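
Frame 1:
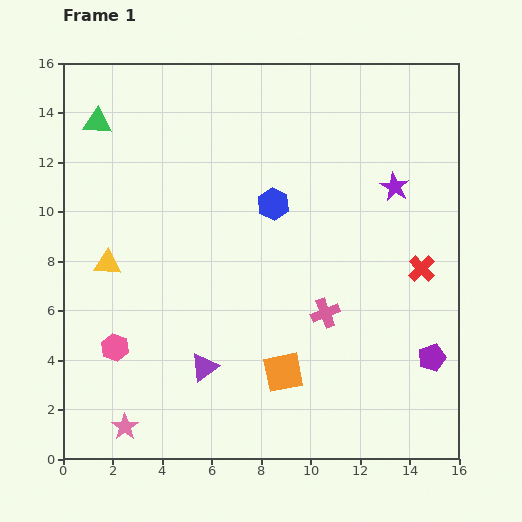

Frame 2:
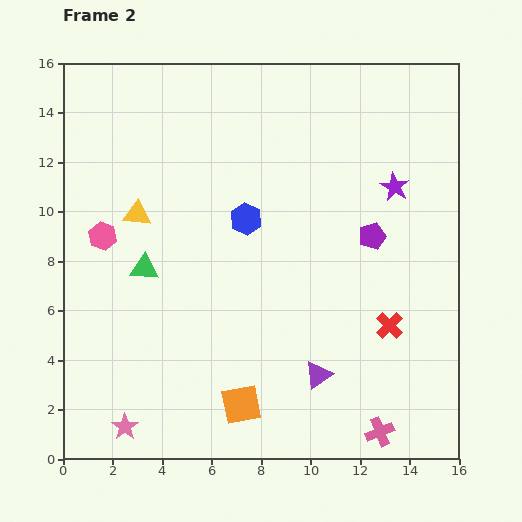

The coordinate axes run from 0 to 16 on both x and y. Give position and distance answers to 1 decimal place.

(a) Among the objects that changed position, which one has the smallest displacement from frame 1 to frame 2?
the blue hexagon

(moved 1.3)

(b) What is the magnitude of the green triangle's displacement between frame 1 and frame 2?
6.2

The green triangle moved from (1.4, 13.6) to (3.3, 7.7), a distance of √(1.9² + 5.9²) ≈ 6.2.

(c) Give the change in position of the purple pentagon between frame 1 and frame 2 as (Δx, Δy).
(-2.4, 4.9)

The purple pentagon was at (14.9, 4.1) in frame 1 and (12.5, 9.0) in frame 2.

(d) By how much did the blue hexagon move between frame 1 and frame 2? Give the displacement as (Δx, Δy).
(-1.1, -0.6)

The blue hexagon was at (8.5, 10.3) in frame 1 and (7.4, 9.7) in frame 2.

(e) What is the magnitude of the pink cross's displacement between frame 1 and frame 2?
5.3

The pink cross moved from (10.6, 5.9) to (12.8, 1.1), a distance of √(2.2² + 4.8²) ≈ 5.3.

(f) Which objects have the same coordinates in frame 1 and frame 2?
the pink star, the purple star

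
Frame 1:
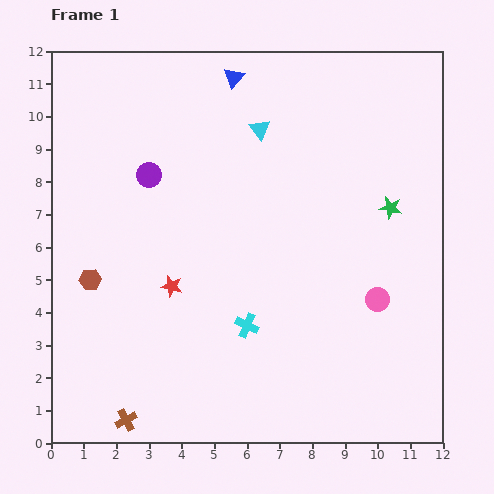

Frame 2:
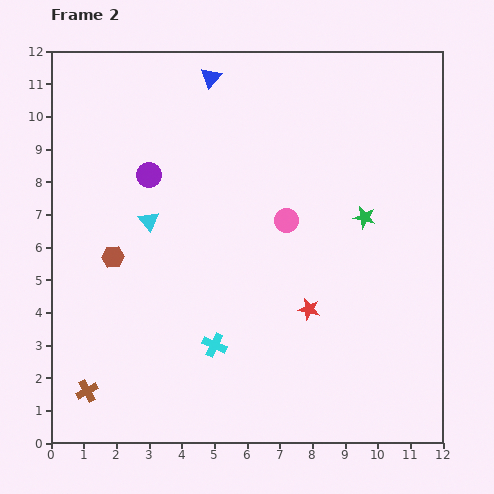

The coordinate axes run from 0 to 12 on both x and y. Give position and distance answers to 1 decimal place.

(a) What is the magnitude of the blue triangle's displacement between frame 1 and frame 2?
0.7

The blue triangle moved from (5.6, 11.2) to (4.9, 11.2), a distance of √(0.7² + 0.0²) ≈ 0.7.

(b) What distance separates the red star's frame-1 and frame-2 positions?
4.3

The red star moved from (3.7, 4.8) to (7.9, 4.1), a distance of √(4.2² + 0.7²) ≈ 4.3.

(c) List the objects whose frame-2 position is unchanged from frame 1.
the purple circle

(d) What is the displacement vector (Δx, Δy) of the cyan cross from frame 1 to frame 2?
(-1.0, -0.6)

The cyan cross was at (6.0, 3.6) in frame 1 and (5.0, 3.0) in frame 2.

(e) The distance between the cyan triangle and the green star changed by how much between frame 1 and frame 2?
+1.9

Distance in frame 1: 4.7. Distance in frame 2: 6.6.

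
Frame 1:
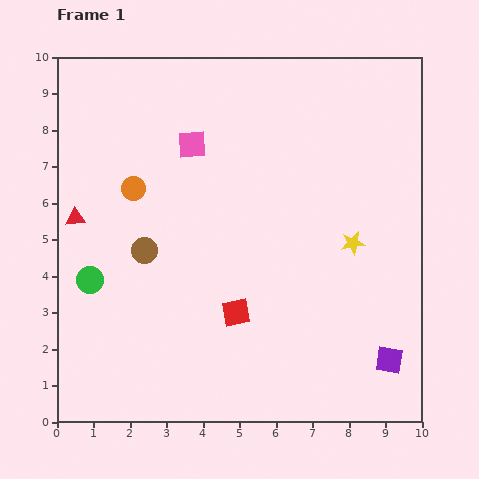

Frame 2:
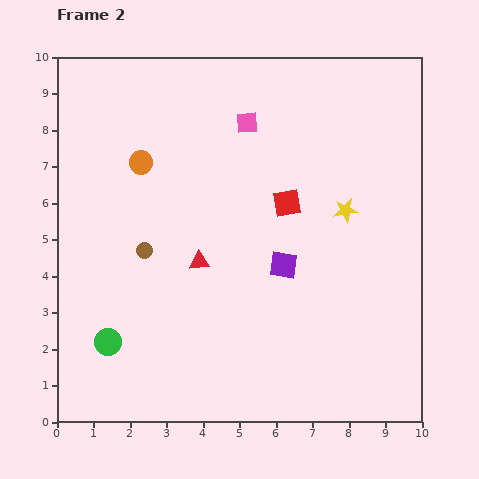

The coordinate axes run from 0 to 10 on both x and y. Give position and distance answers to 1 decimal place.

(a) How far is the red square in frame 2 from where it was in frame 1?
3.3

The red square moved from (4.9, 3.0) to (6.3, 6.0), a distance of √(1.4² + 3.0²) ≈ 3.3.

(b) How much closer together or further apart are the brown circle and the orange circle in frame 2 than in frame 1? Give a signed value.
+0.7

Distance in frame 1: 1.7. Distance in frame 2: 2.4.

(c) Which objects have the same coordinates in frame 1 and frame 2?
the brown circle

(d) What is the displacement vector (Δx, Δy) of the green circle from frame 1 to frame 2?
(0.5, -1.7)

The green circle was at (0.9, 3.9) in frame 1 and (1.4, 2.2) in frame 2.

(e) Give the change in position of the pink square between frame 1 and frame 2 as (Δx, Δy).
(1.5, 0.6)

The pink square was at (3.7, 7.6) in frame 1 and (5.2, 8.2) in frame 2.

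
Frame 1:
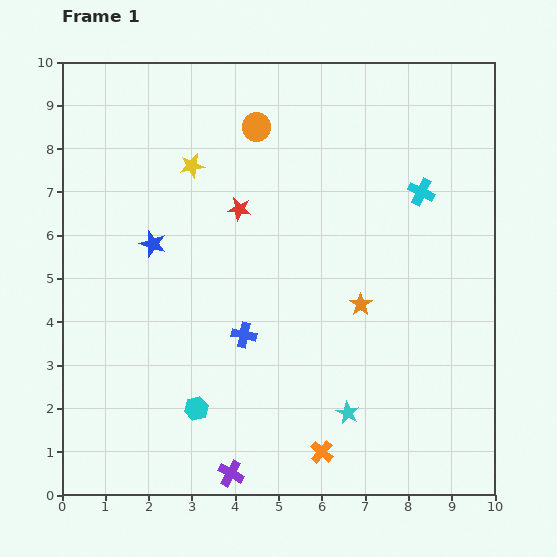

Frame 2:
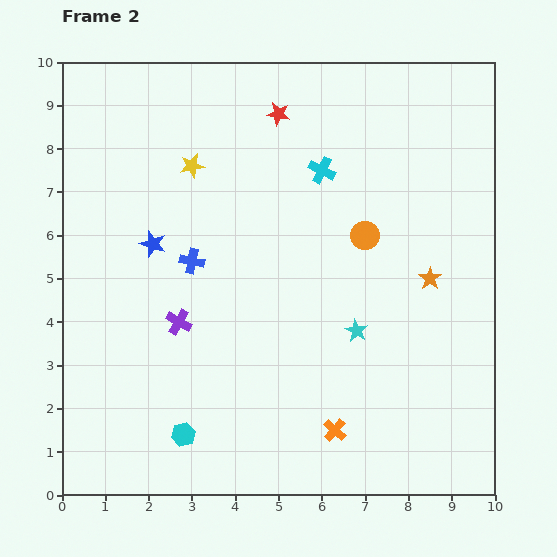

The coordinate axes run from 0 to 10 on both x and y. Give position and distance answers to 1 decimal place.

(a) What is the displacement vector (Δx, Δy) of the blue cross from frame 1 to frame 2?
(-1.2, 1.7)

The blue cross was at (4.2, 3.7) in frame 1 and (3.0, 5.4) in frame 2.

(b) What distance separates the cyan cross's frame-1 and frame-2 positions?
2.4

The cyan cross moved from (8.3, 7.0) to (6.0, 7.5), a distance of √(2.3² + 0.5²) ≈ 2.4.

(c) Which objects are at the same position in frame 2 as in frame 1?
the blue star, the yellow star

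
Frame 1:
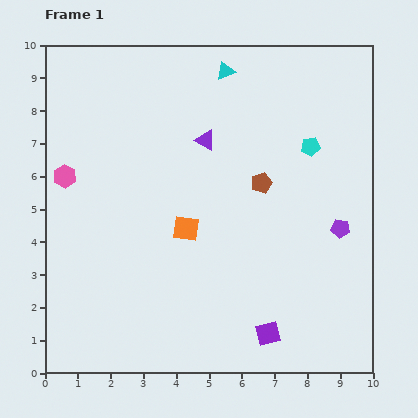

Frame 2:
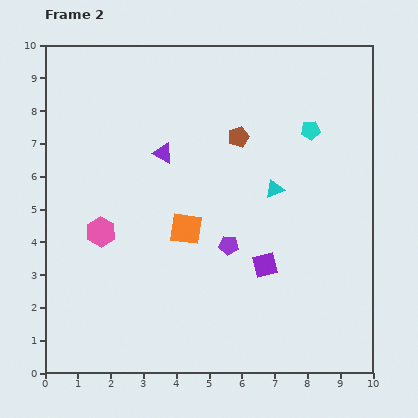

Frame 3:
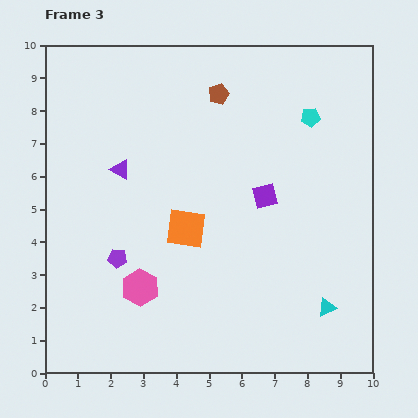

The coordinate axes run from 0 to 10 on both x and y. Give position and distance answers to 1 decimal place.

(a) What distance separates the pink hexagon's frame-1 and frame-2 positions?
2.0

The pink hexagon moved from (0.6, 6.0) to (1.7, 4.3), a distance of √(1.1² + 1.7²) ≈ 2.0.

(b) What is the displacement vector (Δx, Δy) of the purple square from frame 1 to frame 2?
(-0.1, 2.1)

The purple square was at (6.8, 1.2) in frame 1 and (6.7, 3.3) in frame 2.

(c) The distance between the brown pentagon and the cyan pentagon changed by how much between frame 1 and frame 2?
+0.3

Distance in frame 1: 1.9. Distance in frame 2: 2.2.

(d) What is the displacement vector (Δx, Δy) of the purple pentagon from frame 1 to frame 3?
(-6.8, -0.9)

The purple pentagon was at (9.0, 4.4) in frame 1 and (2.2, 3.5) in frame 3.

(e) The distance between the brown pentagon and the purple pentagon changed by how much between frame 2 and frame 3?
+2.6

Distance in frame 2: 3.3. Distance in frame 3: 5.9.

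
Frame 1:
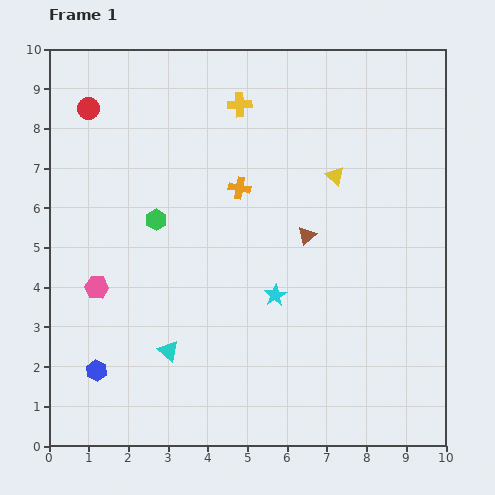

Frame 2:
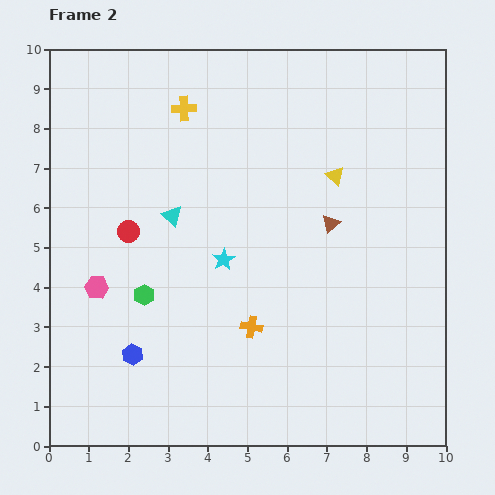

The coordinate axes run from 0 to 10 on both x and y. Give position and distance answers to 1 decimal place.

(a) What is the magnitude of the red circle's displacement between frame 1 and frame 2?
3.3

The red circle moved from (1.0, 8.5) to (2.0, 5.4), a distance of √(1.0² + 3.1²) ≈ 3.3.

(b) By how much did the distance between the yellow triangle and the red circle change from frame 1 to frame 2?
-1.0

Distance in frame 1: 6.4. Distance in frame 2: 5.4.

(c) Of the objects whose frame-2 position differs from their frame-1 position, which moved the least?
the brown triangle

(moved 0.7)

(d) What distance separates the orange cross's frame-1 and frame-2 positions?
3.5

The orange cross moved from (4.8, 6.5) to (5.1, 3.0), a distance of √(0.3² + 3.5²) ≈ 3.5.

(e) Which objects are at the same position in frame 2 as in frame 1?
the pink hexagon, the yellow triangle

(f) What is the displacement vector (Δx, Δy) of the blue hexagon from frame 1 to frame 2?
(0.9, 0.4)

The blue hexagon was at (1.2, 1.9) in frame 1 and (2.1, 2.3) in frame 2.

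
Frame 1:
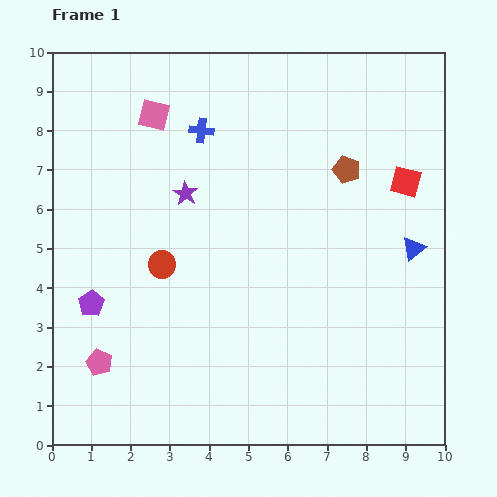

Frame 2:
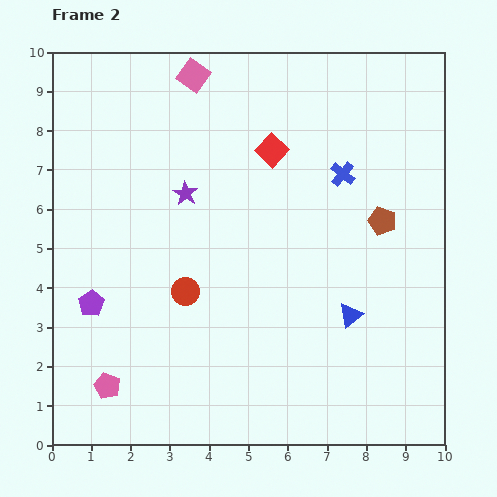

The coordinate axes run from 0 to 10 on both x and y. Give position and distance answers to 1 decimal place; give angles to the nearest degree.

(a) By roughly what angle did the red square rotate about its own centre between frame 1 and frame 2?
28° clockwise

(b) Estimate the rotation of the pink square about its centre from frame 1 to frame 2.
23° clockwise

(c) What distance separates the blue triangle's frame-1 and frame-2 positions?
2.3

The blue triangle moved from (9.2, 5.0) to (7.6, 3.3), a distance of √(1.6² + 1.7²) ≈ 2.3.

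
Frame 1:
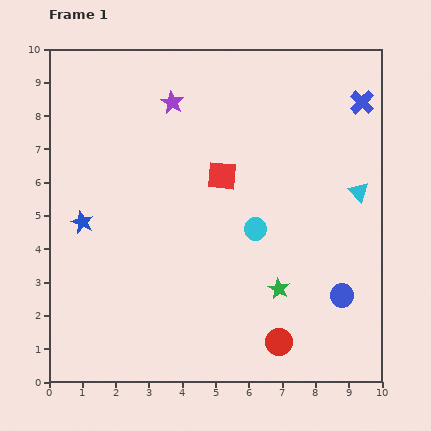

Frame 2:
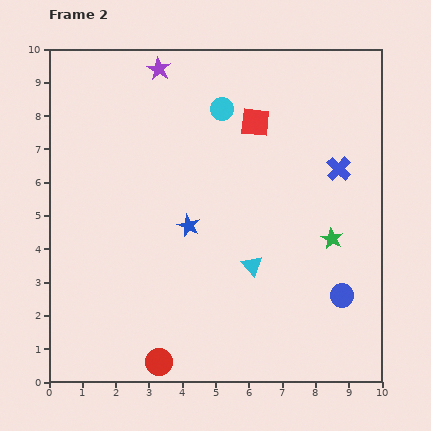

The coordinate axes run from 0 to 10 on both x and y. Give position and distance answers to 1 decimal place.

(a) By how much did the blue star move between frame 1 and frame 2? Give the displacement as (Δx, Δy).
(3.2, -0.1)

The blue star was at (1.0, 4.8) in frame 1 and (4.2, 4.7) in frame 2.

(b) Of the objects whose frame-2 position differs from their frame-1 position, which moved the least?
the purple star

(moved 1.1)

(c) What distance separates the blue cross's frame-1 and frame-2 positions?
2.1

The blue cross moved from (9.4, 8.4) to (8.7, 6.4), a distance of √(0.7² + 2.0²) ≈ 2.1.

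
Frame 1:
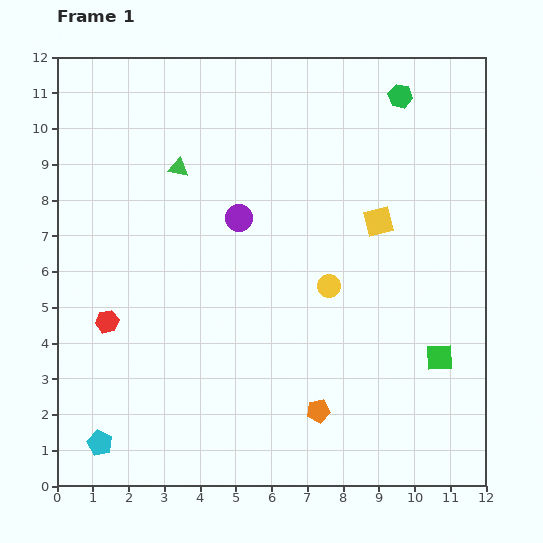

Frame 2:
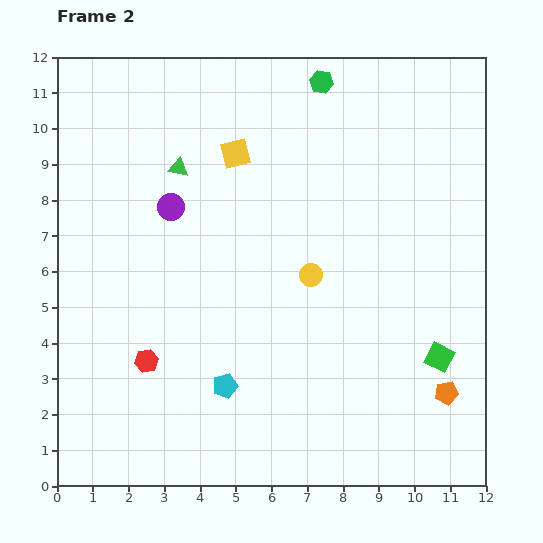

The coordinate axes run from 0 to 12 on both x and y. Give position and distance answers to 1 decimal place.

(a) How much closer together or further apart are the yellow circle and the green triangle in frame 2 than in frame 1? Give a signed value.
-0.5

Distance in frame 1: 5.3. Distance in frame 2: 4.8.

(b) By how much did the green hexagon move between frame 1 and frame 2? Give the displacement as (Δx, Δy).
(-2.2, 0.4)

The green hexagon was at (9.6, 10.9) in frame 1 and (7.4, 11.3) in frame 2.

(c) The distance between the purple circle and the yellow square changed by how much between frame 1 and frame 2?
-1.6

Distance in frame 1: 3.9. Distance in frame 2: 2.3.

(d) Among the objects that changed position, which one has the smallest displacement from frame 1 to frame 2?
the yellow circle

(moved 0.6)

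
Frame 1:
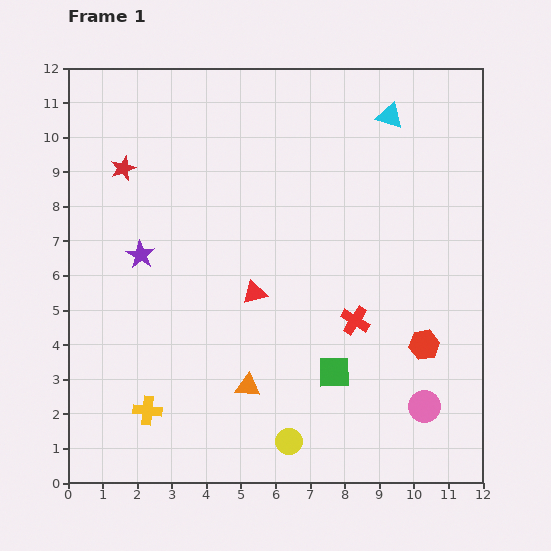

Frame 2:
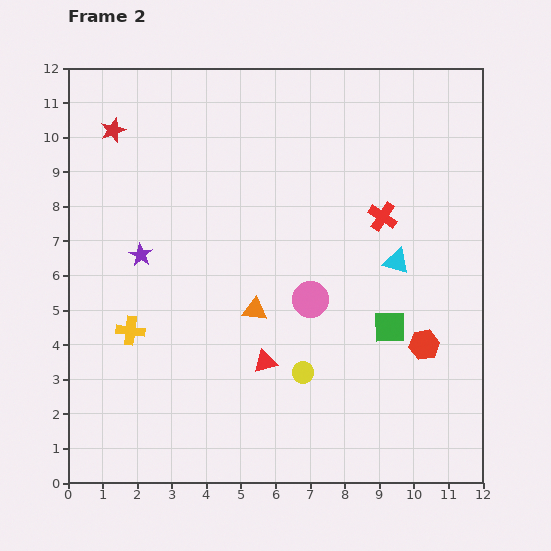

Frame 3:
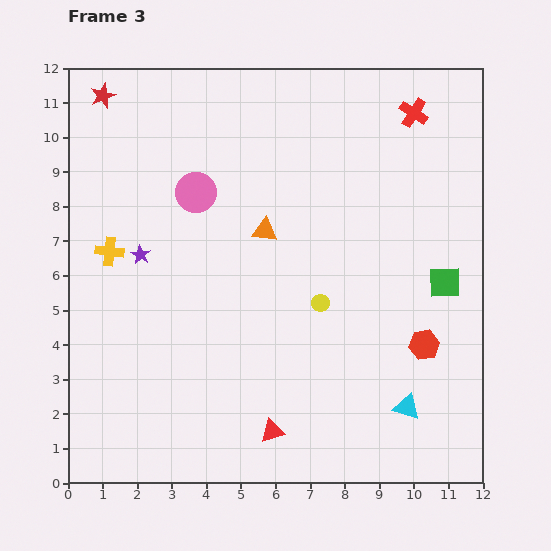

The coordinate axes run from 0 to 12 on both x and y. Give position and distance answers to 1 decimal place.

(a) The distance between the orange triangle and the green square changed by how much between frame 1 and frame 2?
+1.4

Distance in frame 1: 2.5. Distance in frame 2: 3.9.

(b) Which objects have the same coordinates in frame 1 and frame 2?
the red hexagon, the purple star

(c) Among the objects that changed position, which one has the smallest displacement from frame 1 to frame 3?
the red star

(moved 2.2)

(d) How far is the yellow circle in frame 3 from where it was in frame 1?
4.1

The yellow circle moved from (6.4, 1.2) to (7.3, 5.2), a distance of √(0.9² + 4.0²) ≈ 4.1.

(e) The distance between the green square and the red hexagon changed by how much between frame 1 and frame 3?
-0.8

Distance in frame 1: 2.7. Distance in frame 3: 1.9.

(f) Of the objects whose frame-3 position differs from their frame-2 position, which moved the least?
the red star

(moved 1.0)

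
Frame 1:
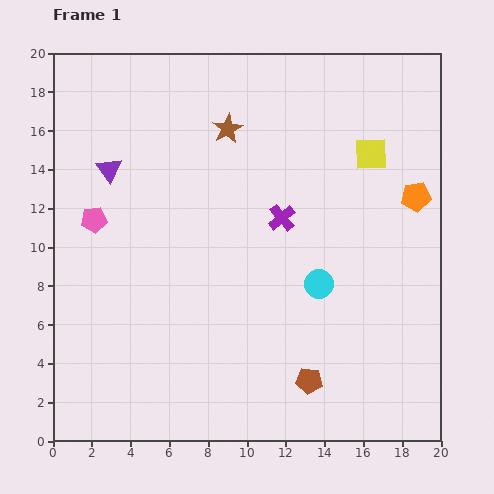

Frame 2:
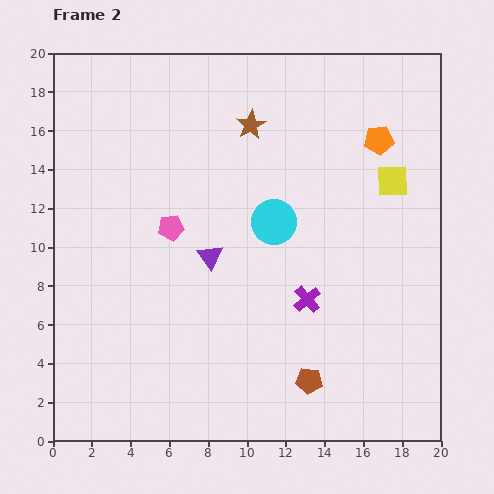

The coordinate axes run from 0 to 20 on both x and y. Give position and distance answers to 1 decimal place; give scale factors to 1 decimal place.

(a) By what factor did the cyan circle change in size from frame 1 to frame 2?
1.6×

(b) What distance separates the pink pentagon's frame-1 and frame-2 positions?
4.0

The pink pentagon moved from (2.1, 11.4) to (6.1, 11.0), a distance of √(4.0² + 0.4²) ≈ 4.0.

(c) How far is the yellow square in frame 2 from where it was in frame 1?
1.8

The yellow square moved from (16.4, 14.8) to (17.5, 13.4), a distance of √(1.1² + 1.4²) ≈ 1.8.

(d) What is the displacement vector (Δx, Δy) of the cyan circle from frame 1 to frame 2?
(-2.3, 3.2)

The cyan circle was at (13.7, 8.1) in frame 1 and (11.4, 11.3) in frame 2.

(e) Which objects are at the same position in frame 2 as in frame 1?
the brown pentagon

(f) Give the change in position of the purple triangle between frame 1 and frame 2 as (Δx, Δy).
(5.2, -4.5)

The purple triangle was at (2.9, 14.0) in frame 1 and (8.1, 9.5) in frame 2.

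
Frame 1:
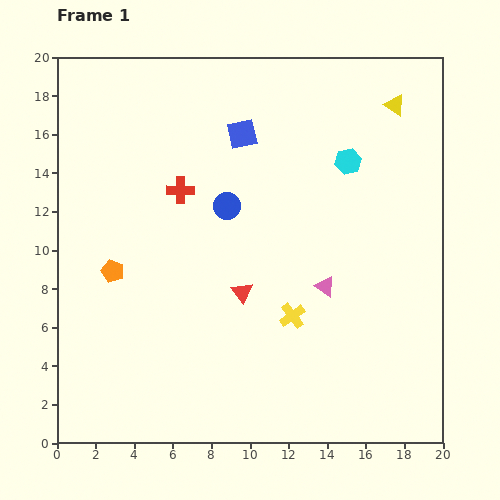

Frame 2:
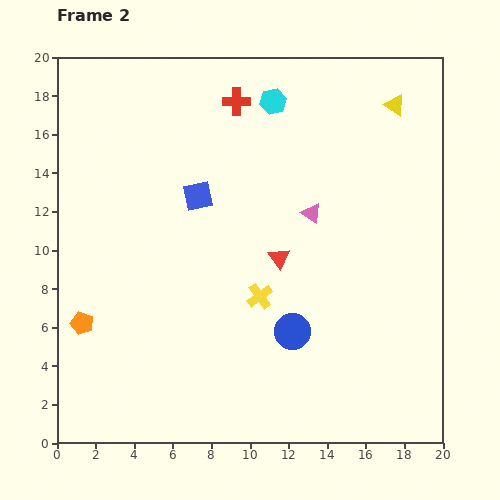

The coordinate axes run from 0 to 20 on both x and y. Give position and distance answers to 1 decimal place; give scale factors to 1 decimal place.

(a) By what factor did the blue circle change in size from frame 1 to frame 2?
1.3×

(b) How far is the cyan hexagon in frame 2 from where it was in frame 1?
5.0

The cyan hexagon moved from (15.1, 14.6) to (11.2, 17.7), a distance of √(3.9² + 3.1²) ≈ 5.0.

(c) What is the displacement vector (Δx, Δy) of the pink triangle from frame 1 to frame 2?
(-0.7, 3.8)

The pink triangle was at (13.9, 8.1) in frame 1 and (13.2, 11.9) in frame 2.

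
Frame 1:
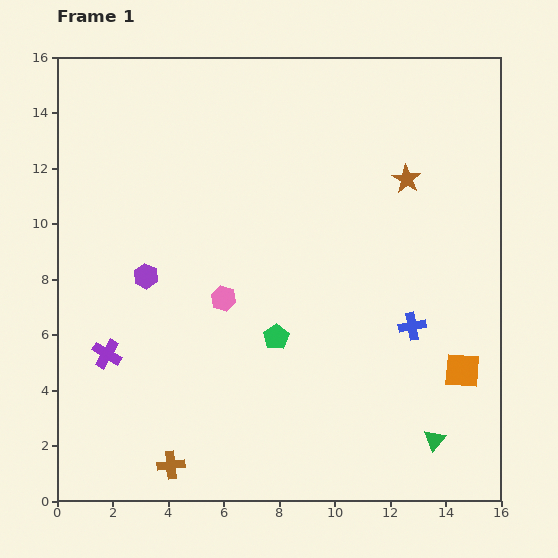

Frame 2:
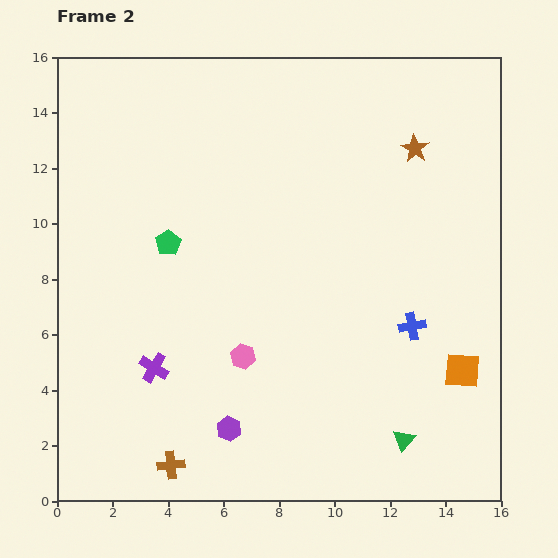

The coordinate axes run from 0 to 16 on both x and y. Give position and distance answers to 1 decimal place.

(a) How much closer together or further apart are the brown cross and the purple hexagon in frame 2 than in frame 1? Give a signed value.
-4.4

Distance in frame 1: 6.9. Distance in frame 2: 2.5.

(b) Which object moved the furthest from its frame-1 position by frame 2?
the purple hexagon

(moved 6.3; next 5.2)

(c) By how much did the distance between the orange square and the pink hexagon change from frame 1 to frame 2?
-1.1

Distance in frame 1: 9.0. Distance in frame 2: 7.9.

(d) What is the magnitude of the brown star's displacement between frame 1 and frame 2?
1.1

The brown star moved from (12.6, 11.6) to (12.9, 12.7), a distance of √(0.3² + 1.1²) ≈ 1.1.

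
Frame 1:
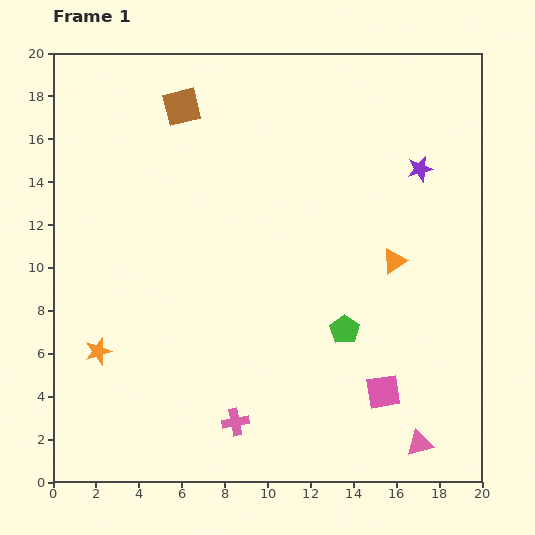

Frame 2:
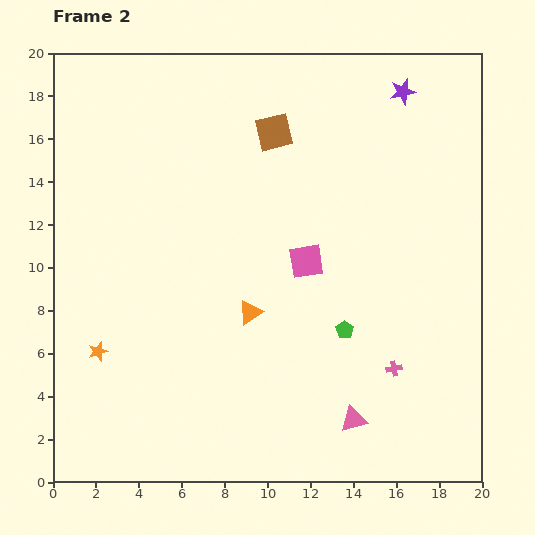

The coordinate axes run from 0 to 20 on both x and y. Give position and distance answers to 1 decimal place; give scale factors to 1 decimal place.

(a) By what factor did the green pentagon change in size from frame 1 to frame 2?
0.6×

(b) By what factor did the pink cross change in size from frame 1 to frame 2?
0.6×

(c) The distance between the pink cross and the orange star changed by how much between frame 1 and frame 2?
+6.6

Distance in frame 1: 7.2. Distance in frame 2: 13.8.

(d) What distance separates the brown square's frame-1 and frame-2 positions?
4.5

The brown square moved from (6.0, 17.5) to (10.3, 16.3), a distance of √(4.3² + 1.2²) ≈ 4.5.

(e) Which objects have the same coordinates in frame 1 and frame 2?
the orange star, the green pentagon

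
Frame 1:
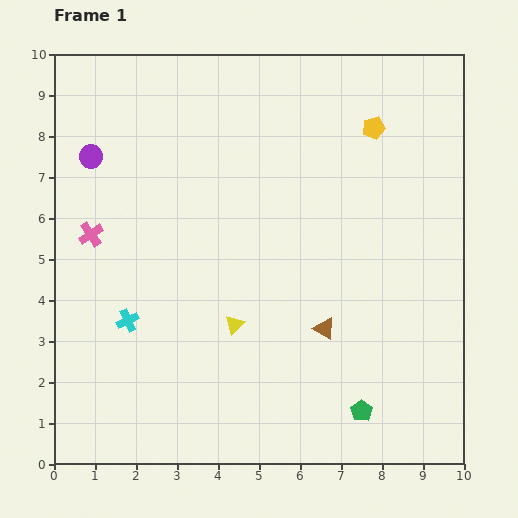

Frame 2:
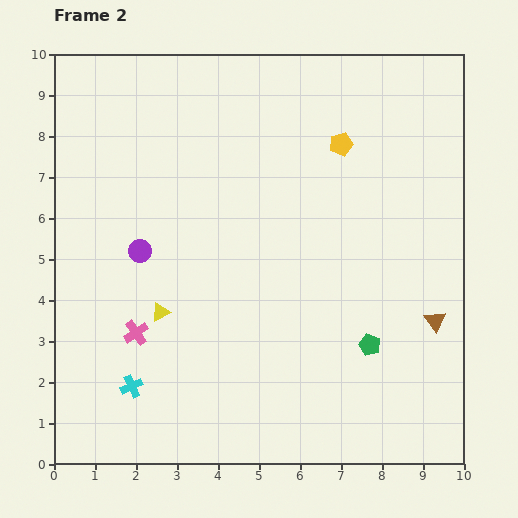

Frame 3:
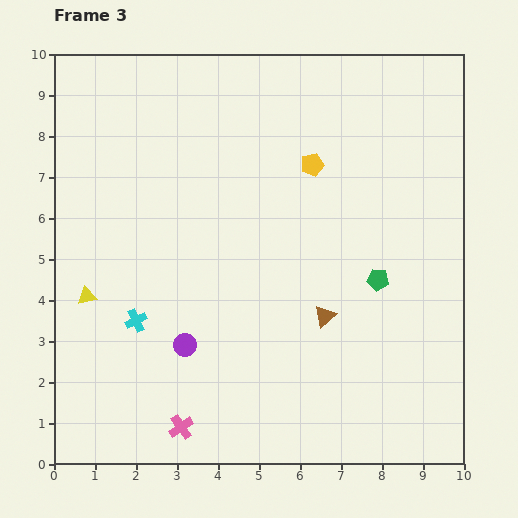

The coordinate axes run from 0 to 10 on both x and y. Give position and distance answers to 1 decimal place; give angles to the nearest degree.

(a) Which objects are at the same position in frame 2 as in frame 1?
none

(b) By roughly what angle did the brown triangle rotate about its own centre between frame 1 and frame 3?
48° clockwise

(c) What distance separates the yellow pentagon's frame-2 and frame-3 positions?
0.9

The yellow pentagon moved from (7.0, 7.8) to (6.3, 7.3), a distance of √(0.7² + 0.5²) ≈ 0.9.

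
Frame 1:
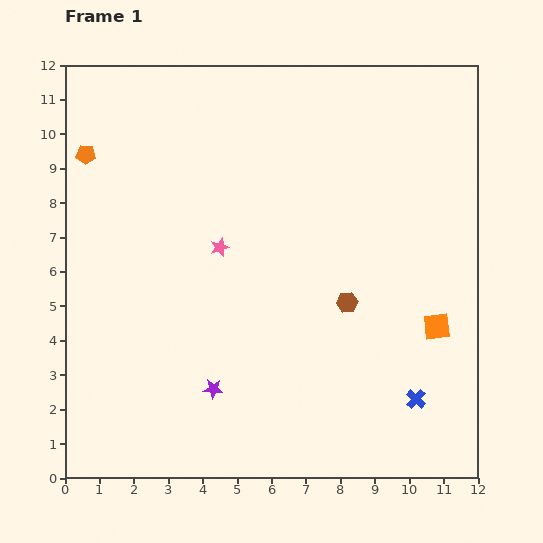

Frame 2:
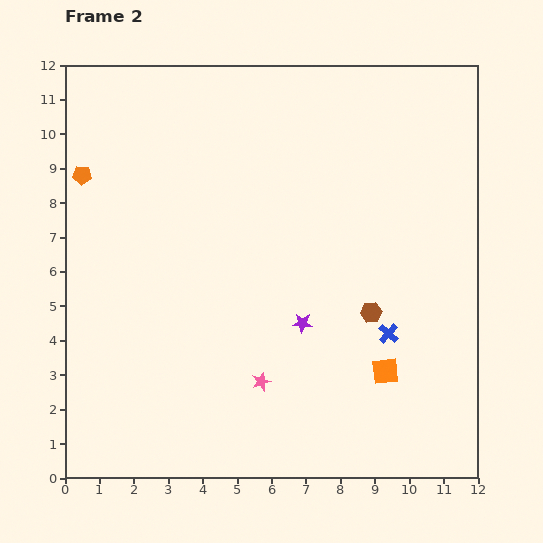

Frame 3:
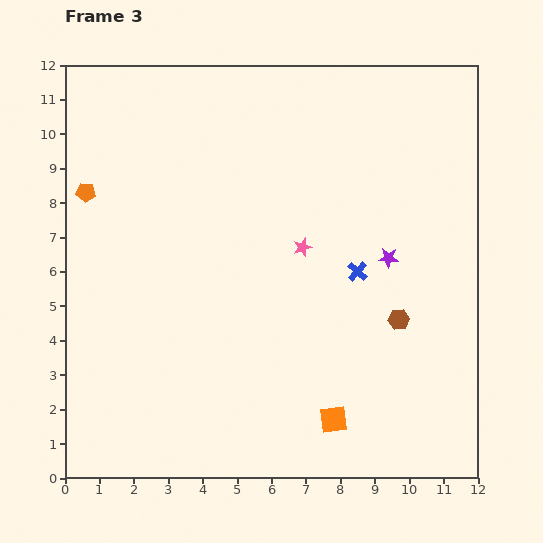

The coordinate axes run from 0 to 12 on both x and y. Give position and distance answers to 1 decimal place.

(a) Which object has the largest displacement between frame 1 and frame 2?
the pink star

(moved 4.1; next 3.2)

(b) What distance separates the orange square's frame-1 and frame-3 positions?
4.0

The orange square moved from (10.8, 4.4) to (7.8, 1.7), a distance of √(3.0² + 2.7²) ≈ 4.0.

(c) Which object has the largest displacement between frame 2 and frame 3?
the pink star

(moved 4.1; next 3.1)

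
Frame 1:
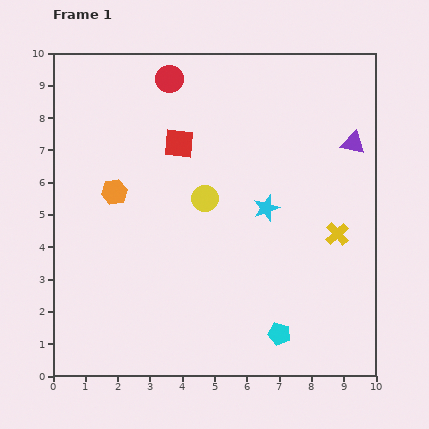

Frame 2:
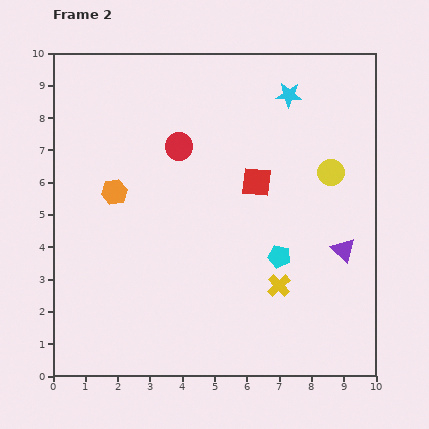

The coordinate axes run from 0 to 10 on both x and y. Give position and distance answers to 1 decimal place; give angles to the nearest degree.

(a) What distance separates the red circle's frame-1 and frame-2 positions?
2.1

The red circle moved from (3.6, 9.2) to (3.9, 7.1), a distance of √(0.3² + 2.1²) ≈ 2.1.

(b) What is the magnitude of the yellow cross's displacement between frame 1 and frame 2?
2.4

The yellow cross moved from (8.8, 4.4) to (7.0, 2.8), a distance of √(1.8² + 1.6²) ≈ 2.4.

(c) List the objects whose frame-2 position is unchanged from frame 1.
the orange hexagon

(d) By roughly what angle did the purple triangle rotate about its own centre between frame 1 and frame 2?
31° clockwise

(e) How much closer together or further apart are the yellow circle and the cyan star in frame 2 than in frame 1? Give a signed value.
+0.8

Distance in frame 1: 1.9. Distance in frame 2: 2.7.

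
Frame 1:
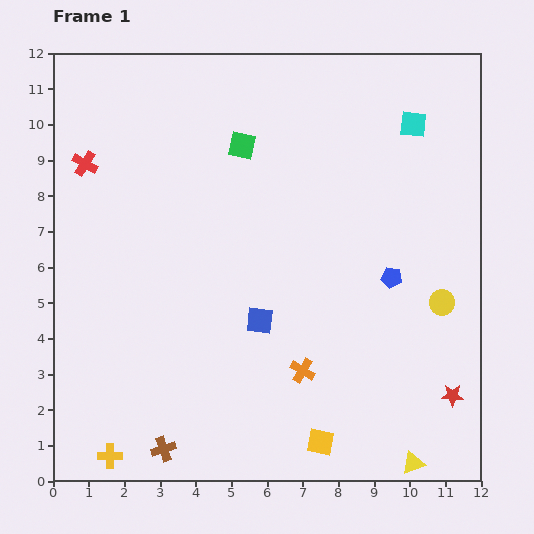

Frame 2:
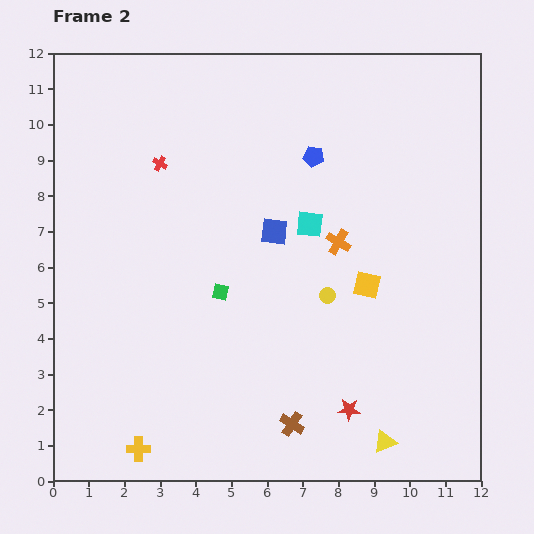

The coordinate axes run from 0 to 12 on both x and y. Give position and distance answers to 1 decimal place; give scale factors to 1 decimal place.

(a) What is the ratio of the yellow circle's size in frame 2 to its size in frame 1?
0.6×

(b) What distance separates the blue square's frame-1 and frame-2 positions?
2.5

The blue square moved from (5.8, 4.5) to (6.2, 7.0), a distance of √(0.4² + 2.5²) ≈ 2.5.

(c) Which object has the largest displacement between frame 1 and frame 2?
the yellow square

(moved 4.6; next 4.1)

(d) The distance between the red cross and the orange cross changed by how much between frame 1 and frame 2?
-2.9

Distance in frame 1: 8.4. Distance in frame 2: 5.5.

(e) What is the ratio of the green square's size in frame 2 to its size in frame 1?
0.6×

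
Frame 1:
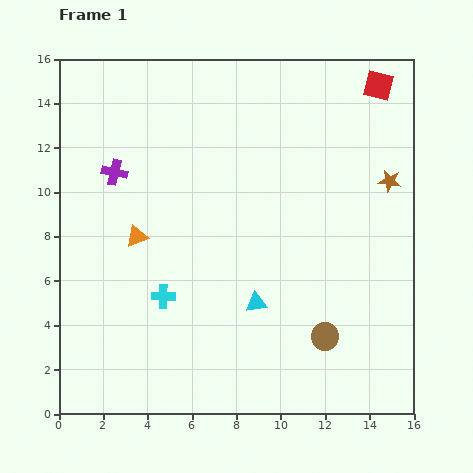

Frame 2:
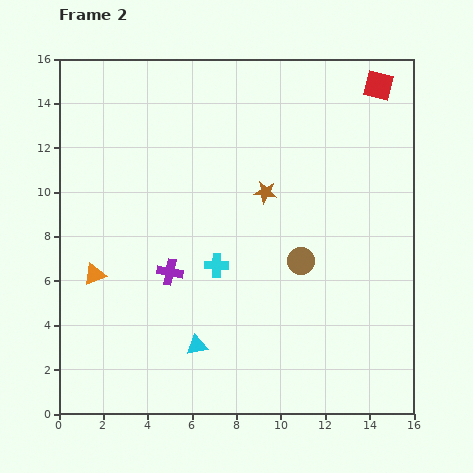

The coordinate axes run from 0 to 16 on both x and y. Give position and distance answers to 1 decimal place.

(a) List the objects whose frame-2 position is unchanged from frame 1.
the red square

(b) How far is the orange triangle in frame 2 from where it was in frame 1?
2.5

The orange triangle moved from (3.5, 8.0) to (1.6, 6.3), a distance of √(1.9² + 1.7²) ≈ 2.5.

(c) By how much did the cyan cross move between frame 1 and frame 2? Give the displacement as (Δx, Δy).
(2.4, 1.4)

The cyan cross was at (4.7, 5.3) in frame 1 and (7.1, 6.7) in frame 2.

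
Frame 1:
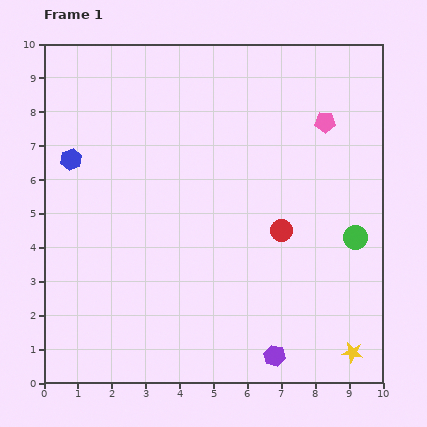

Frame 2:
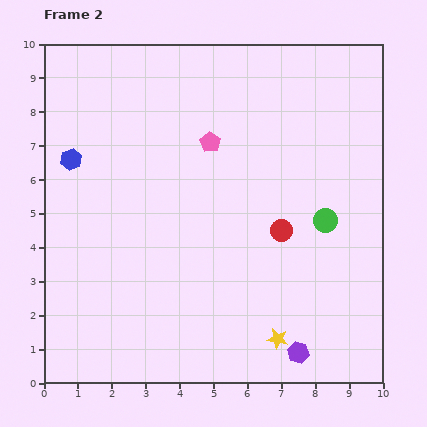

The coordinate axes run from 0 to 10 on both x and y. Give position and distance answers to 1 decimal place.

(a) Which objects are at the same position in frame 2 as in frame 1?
the red circle, the blue hexagon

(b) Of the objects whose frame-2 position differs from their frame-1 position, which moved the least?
the purple hexagon

(moved 0.7)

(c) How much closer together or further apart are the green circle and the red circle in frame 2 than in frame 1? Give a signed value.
-0.9

Distance in frame 1: 2.2. Distance in frame 2: 1.3.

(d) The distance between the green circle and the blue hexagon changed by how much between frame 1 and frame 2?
-1.0

Distance in frame 1: 8.7. Distance in frame 2: 7.7.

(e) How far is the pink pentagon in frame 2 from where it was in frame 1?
3.5

The pink pentagon moved from (8.3, 7.7) to (4.9, 7.1), a distance of √(3.4² + 0.6²) ≈ 3.5.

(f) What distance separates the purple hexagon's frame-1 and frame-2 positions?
0.7

The purple hexagon moved from (6.8, 0.8) to (7.5, 0.9), a distance of √(0.7² + 0.1²) ≈ 0.7.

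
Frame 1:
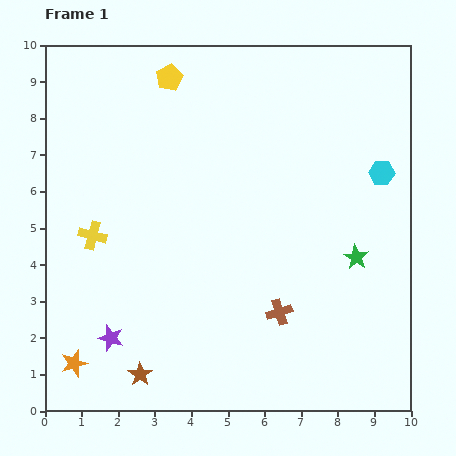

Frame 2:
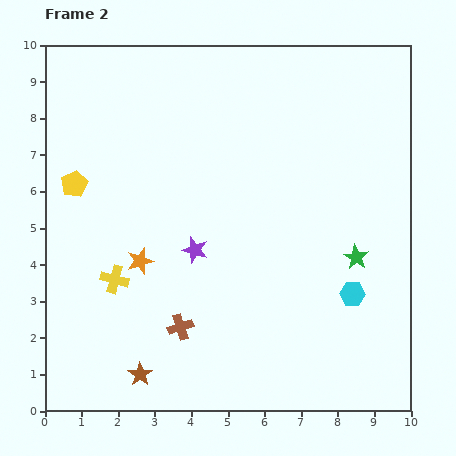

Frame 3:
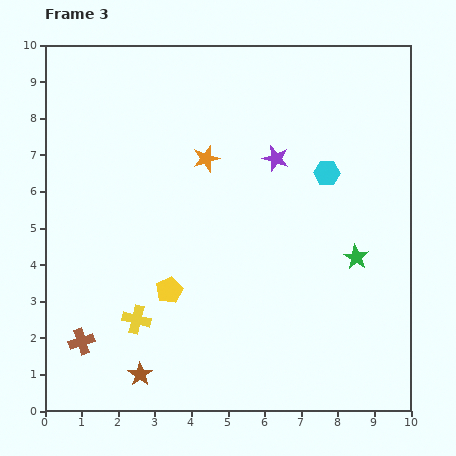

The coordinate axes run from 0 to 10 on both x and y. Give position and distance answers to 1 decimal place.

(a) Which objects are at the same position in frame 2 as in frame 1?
the green star, the brown star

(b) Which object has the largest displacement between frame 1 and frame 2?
the yellow pentagon

(moved 3.9; next 3.4)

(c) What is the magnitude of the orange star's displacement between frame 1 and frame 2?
3.3

The orange star moved from (0.8, 1.3) to (2.6, 4.1), a distance of √(1.8² + 2.8²) ≈ 3.3.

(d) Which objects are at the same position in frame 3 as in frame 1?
the green star, the brown star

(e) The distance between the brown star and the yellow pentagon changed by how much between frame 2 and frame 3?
-3.1

Distance in frame 2: 5.5. Distance in frame 3: 2.4.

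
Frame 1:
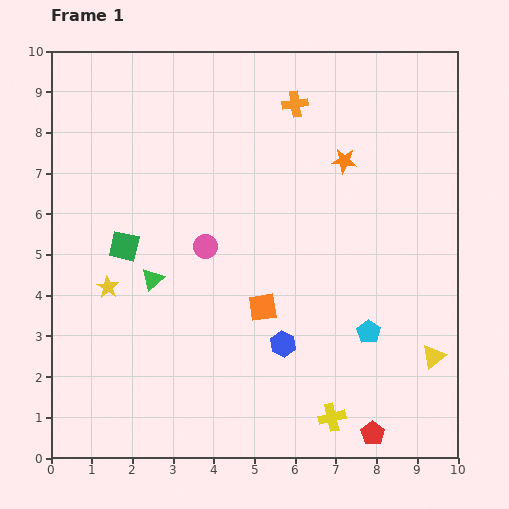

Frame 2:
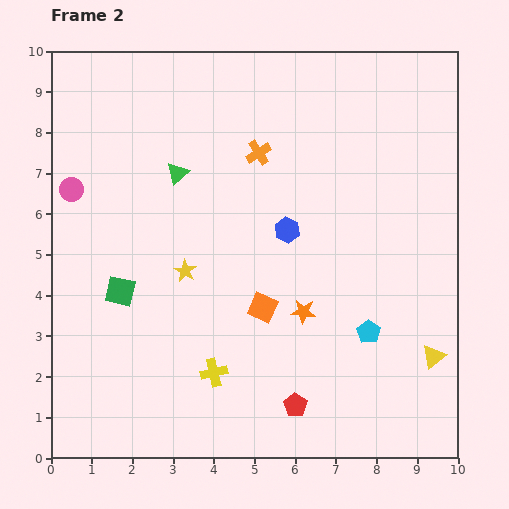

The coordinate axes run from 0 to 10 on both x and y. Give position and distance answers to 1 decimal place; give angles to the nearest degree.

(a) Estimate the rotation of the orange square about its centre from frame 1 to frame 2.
32° clockwise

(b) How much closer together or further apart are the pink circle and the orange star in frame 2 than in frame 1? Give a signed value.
+2.4

Distance in frame 1: 4.0. Distance in frame 2: 6.4.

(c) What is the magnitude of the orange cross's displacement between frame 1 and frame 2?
1.5

The orange cross moved from (6.0, 8.7) to (5.1, 7.5), a distance of √(0.9² + 1.2²) ≈ 1.5.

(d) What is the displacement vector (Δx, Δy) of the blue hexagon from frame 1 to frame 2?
(0.1, 2.8)

The blue hexagon was at (5.7, 2.8) in frame 1 and (5.8, 5.6) in frame 2.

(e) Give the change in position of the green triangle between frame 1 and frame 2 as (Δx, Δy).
(0.6, 2.6)

The green triangle was at (2.5, 4.4) in frame 1 and (3.1, 7.0) in frame 2.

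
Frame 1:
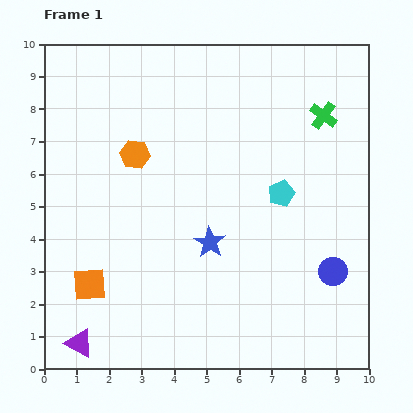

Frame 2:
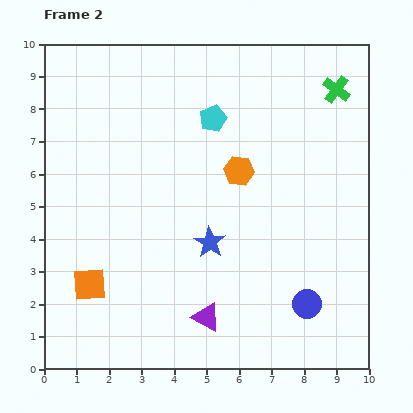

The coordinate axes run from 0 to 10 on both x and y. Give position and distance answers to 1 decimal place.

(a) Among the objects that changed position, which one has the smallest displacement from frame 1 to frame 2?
the green cross

(moved 0.9)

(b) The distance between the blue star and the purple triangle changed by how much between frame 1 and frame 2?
-2.8

Distance in frame 1: 5.1. Distance in frame 2: 2.3.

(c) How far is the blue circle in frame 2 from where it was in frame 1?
1.3

The blue circle moved from (8.9, 3.0) to (8.1, 2.0), a distance of √(0.8² + 1.0²) ≈ 1.3.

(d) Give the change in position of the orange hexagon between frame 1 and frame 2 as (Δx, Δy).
(3.2, -0.5)

The orange hexagon was at (2.8, 6.6) in frame 1 and (6.0, 6.1) in frame 2.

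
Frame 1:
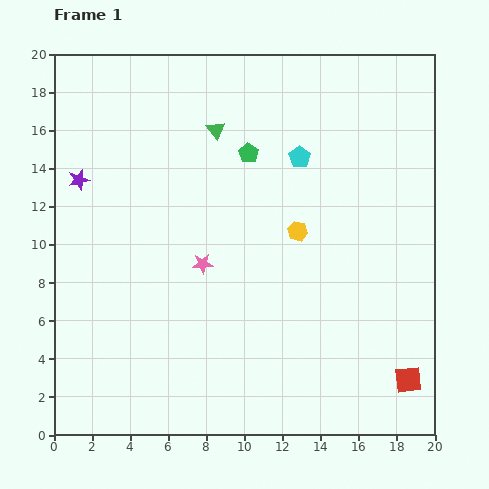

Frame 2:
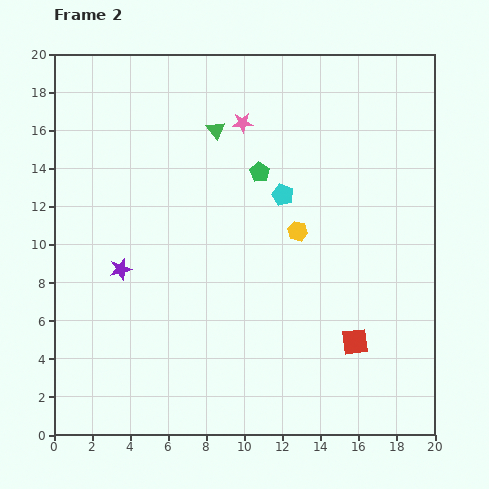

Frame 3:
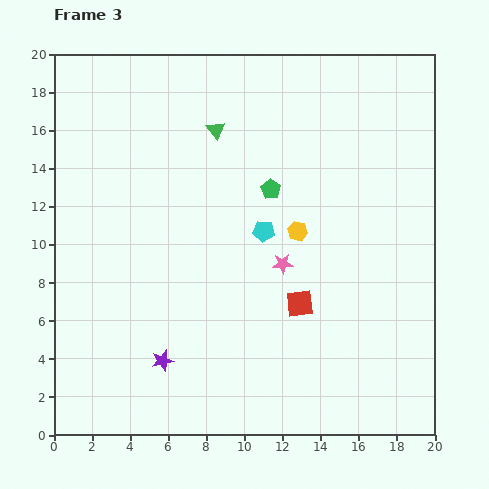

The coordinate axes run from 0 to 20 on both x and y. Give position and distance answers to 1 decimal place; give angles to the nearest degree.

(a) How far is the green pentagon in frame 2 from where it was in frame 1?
1.2

The green pentagon moved from (10.2, 14.8) to (10.8, 13.8), a distance of √(0.6² + 1.0²) ≈ 1.2.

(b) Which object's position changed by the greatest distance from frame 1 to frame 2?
the pink star

(moved 7.7; next 5.2)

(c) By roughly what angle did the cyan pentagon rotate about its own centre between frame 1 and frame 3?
30° counter-clockwise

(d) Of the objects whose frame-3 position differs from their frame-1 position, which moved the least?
the green pentagon

(moved 2.2)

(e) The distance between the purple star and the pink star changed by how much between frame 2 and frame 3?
-1.9

Distance in frame 2: 10.0. Distance in frame 3: 8.1.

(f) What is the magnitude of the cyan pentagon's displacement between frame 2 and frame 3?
2.1

The cyan pentagon moved from (12.0, 12.6) to (11.0, 10.7), a distance of √(1.0² + 1.9²) ≈ 2.1.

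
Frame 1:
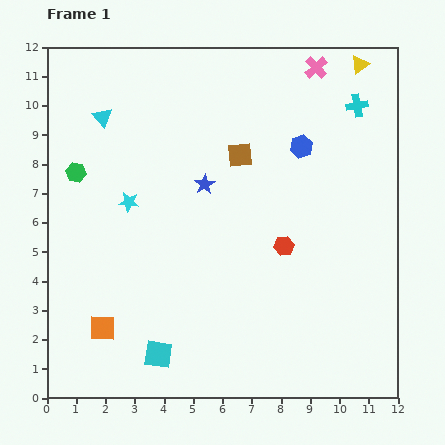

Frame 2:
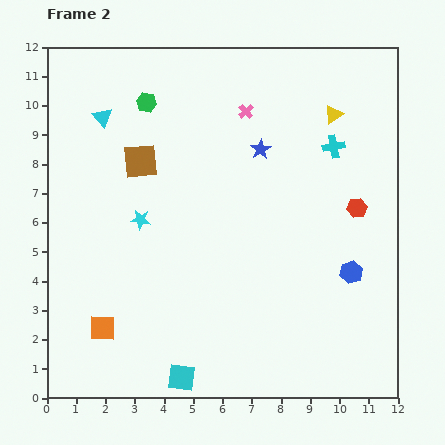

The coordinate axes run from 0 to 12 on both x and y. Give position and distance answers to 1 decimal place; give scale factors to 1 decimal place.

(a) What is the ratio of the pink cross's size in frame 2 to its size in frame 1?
0.7×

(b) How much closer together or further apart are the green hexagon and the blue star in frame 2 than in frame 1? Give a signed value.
-0.2

Distance in frame 1: 4.4. Distance in frame 2: 4.2.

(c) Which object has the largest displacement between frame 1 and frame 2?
the blue hexagon

(moved 4.6; next 3.4)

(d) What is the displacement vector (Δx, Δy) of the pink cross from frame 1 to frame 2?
(-2.4, -1.5)

The pink cross was at (9.2, 11.3) in frame 1 and (6.8, 9.8) in frame 2.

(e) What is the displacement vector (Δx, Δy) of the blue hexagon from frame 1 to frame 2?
(1.7, -4.3)

The blue hexagon was at (8.7, 8.6) in frame 1 and (10.4, 4.3) in frame 2.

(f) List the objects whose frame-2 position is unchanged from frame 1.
the cyan triangle, the orange square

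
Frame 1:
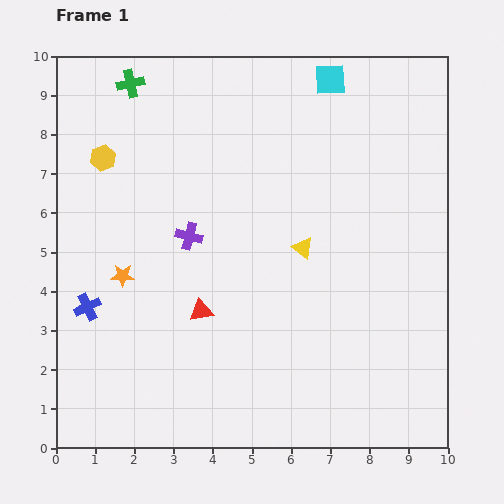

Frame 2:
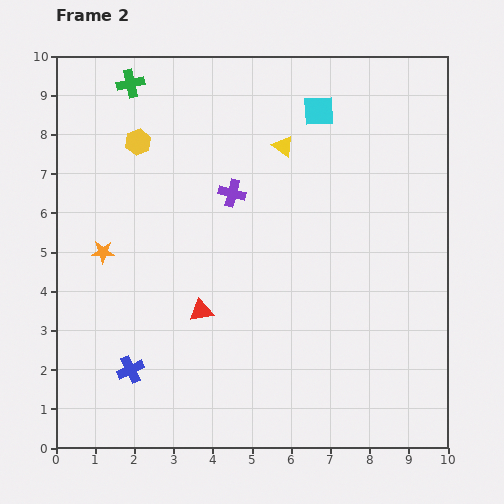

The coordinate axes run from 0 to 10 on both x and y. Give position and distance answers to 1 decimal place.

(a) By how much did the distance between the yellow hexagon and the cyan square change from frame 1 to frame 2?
-1.4

Distance in frame 1: 6.1. Distance in frame 2: 4.7.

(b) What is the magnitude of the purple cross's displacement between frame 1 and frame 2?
1.6

The purple cross moved from (3.4, 5.4) to (4.5, 6.5), a distance of √(1.1² + 1.1²) ≈ 1.6.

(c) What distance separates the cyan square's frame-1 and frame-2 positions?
0.9

The cyan square moved from (7.0, 9.4) to (6.7, 8.6), a distance of √(0.3² + 0.8²) ≈ 0.9.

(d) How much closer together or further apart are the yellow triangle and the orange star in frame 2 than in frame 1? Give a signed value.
+0.6

Distance in frame 1: 4.7. Distance in frame 2: 5.3.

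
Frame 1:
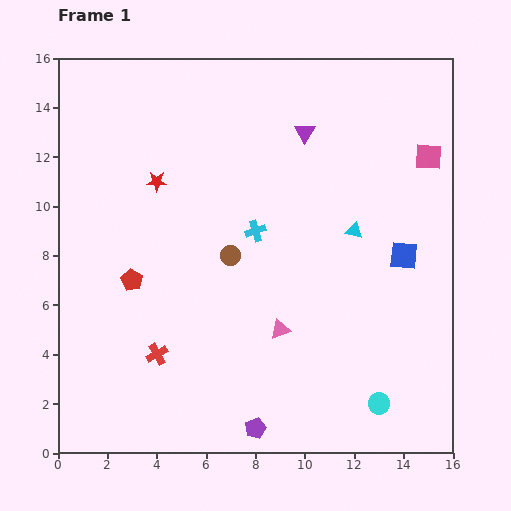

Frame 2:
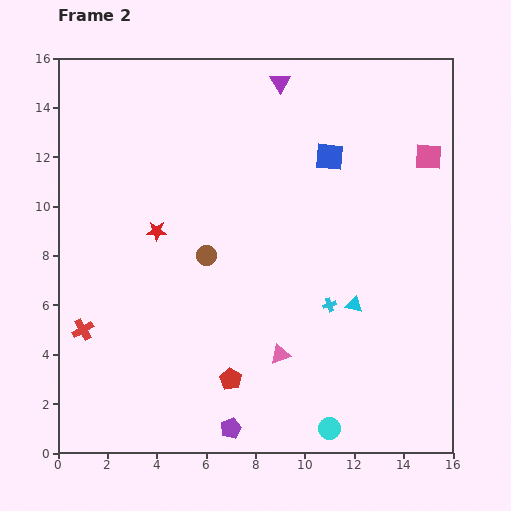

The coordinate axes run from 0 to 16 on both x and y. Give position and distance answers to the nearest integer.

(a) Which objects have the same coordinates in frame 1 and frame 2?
the pink square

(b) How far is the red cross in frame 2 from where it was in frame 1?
3

The red cross moved from (4, 4) to (1, 5), a distance of √(3² + 1²) ≈ 3.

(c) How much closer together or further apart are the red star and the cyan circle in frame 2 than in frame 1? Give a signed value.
-2

Distance in frame 1: 13. Distance in frame 2: 11.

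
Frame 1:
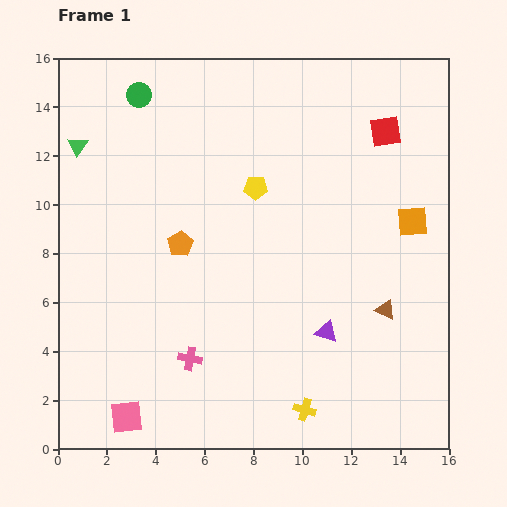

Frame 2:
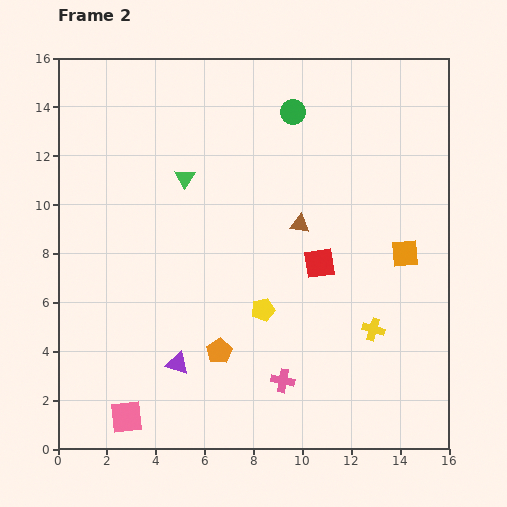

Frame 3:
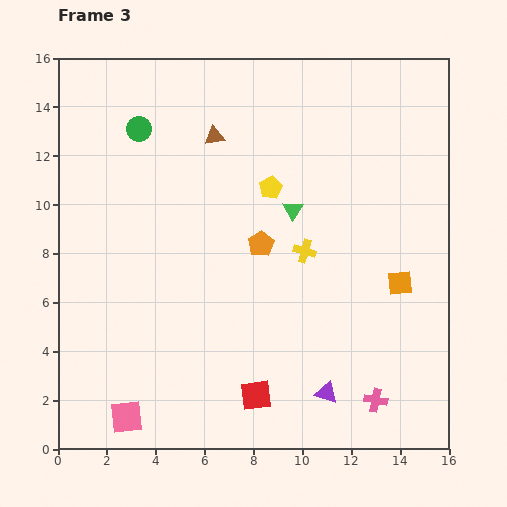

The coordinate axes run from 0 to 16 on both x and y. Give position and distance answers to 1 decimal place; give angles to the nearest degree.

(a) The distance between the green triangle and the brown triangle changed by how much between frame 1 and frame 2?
-9.2

Distance in frame 1: 14.3. Distance in frame 2: 5.1.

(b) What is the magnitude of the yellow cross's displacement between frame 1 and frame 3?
6.5

The yellow cross moved from (10.1, 1.6) to (10.1, 8.1), a distance of √(0.0² + 6.5²) ≈ 6.5.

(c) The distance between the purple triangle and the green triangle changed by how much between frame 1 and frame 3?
-5.1

Distance in frame 1: 12.7. Distance in frame 3: 7.6.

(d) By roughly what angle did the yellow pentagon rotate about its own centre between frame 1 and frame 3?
30° counter-clockwise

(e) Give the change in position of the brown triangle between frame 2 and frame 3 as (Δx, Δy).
(-3.5, 3.6)

The brown triangle was at (9.9, 9.2) in frame 2 and (6.4, 12.8) in frame 3.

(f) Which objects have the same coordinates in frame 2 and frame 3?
the pink square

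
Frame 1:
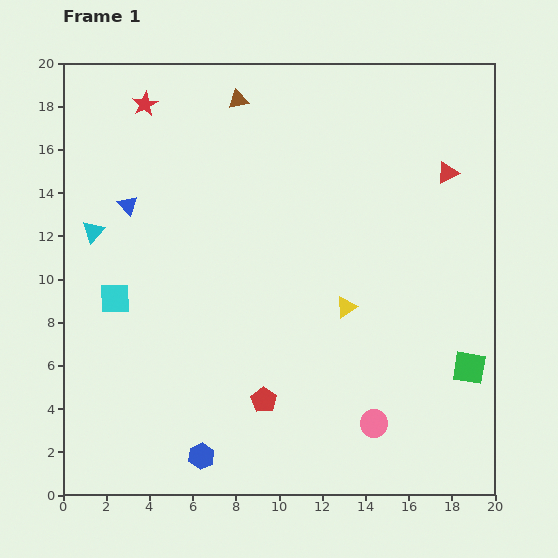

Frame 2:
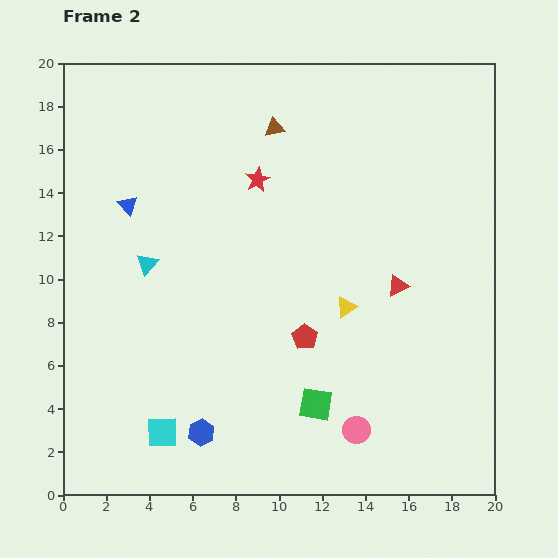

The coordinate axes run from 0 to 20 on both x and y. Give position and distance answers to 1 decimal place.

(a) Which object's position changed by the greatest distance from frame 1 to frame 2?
the green square

(moved 7.3; next 6.6)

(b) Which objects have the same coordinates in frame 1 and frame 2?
the blue triangle, the yellow triangle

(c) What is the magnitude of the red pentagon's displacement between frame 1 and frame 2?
3.5

The red pentagon moved from (9.3, 4.4) to (11.2, 7.3), a distance of √(1.9² + 2.9²) ≈ 3.5.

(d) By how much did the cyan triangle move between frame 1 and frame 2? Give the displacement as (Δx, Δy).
(2.5, -1.5)

The cyan triangle was at (1.4, 12.2) in frame 1 and (3.9, 10.7) in frame 2.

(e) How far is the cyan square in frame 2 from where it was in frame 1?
6.6

The cyan square moved from (2.4, 9.1) to (4.6, 2.9), a distance of √(2.2² + 6.2²) ≈ 6.6.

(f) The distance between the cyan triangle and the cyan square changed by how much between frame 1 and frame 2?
+4.5

Distance in frame 1: 3.3. Distance in frame 2: 7.8.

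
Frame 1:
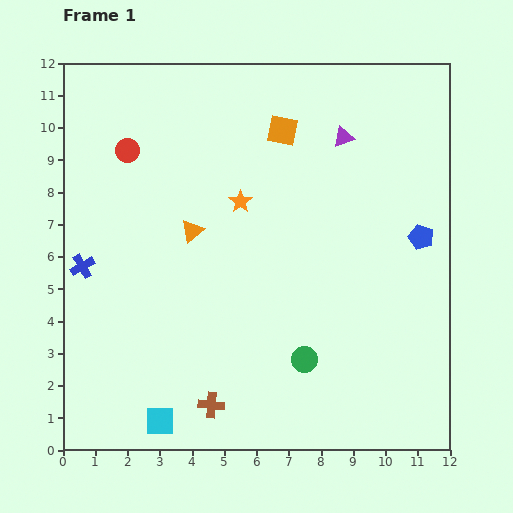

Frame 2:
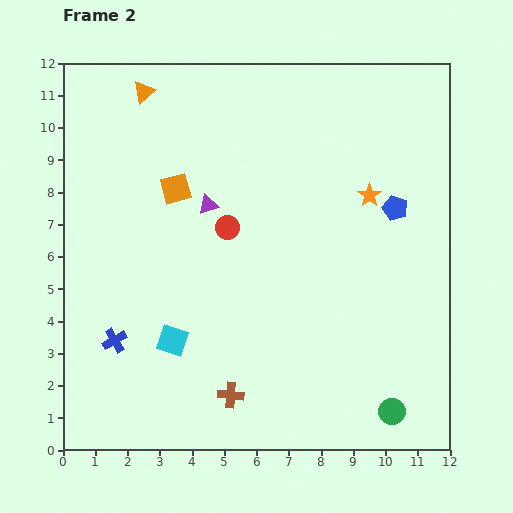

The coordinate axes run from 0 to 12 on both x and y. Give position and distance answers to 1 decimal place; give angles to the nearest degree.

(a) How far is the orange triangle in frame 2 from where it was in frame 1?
4.6

The orange triangle moved from (4.0, 6.8) to (2.5, 11.1), a distance of √(1.5² + 4.3²) ≈ 4.6.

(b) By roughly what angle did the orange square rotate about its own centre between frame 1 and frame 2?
27° counter-clockwise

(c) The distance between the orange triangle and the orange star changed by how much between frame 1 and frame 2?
+6.0

Distance in frame 1: 1.7. Distance in frame 2: 7.7.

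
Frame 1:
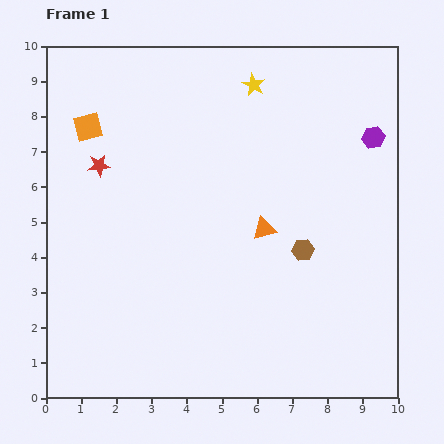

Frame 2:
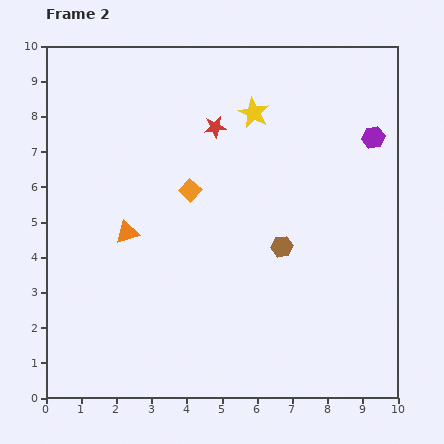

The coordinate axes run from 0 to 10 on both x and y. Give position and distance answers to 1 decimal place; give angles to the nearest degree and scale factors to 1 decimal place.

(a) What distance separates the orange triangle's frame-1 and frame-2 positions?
3.9

The orange triangle moved from (6.2, 4.8) to (2.3, 4.7), a distance of √(3.9² + 0.1²) ≈ 3.9.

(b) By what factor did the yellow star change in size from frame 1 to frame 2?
1.3×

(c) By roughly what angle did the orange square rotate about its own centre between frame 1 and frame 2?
33° counter-clockwise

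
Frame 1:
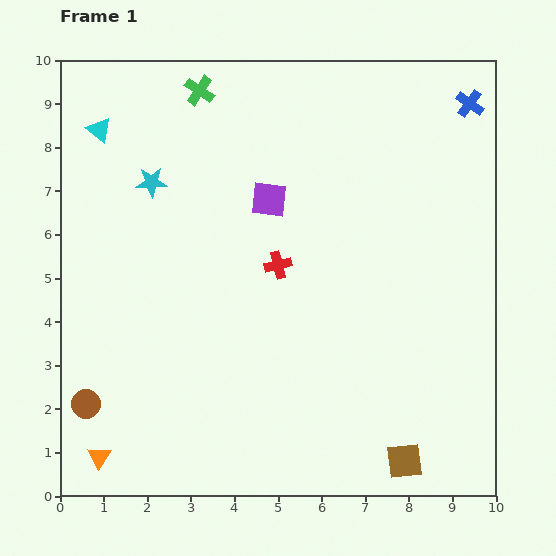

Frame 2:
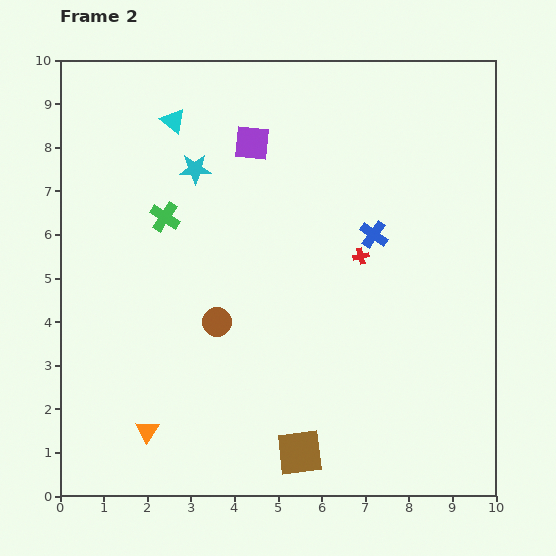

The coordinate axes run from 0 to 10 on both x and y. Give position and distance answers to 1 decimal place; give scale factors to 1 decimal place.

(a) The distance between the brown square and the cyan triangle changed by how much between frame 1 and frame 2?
-2.2

Distance in frame 1: 10.3. Distance in frame 2: 8.1.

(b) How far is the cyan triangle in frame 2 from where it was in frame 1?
1.7

The cyan triangle moved from (0.9, 8.4) to (2.6, 8.6), a distance of √(1.7² + 0.2²) ≈ 1.7.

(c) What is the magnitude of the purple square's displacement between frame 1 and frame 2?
1.4

The purple square moved from (4.8, 6.8) to (4.4, 8.1), a distance of √(0.4² + 1.3²) ≈ 1.4.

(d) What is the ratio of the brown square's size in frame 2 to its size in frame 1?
1.3×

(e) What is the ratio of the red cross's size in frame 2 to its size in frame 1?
0.6×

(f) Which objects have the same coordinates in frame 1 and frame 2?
none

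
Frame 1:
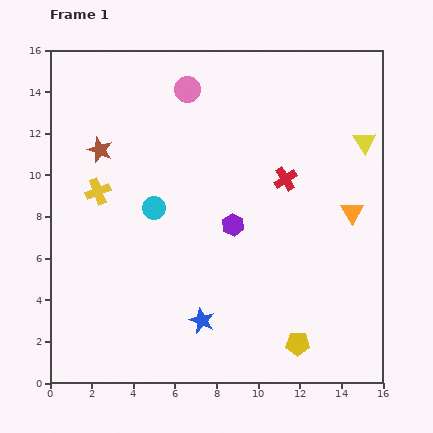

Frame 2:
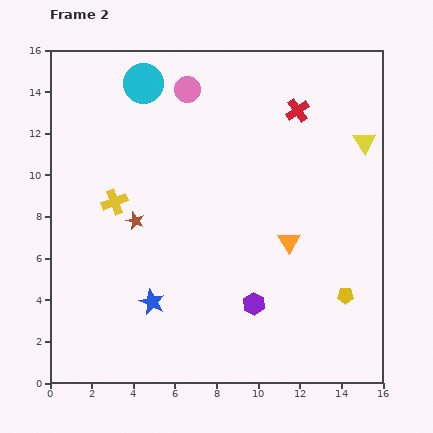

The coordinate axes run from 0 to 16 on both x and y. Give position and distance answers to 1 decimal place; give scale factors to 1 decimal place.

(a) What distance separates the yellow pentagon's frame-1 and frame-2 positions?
3.3

The yellow pentagon moved from (11.9, 1.9) to (14.2, 4.2), a distance of √(2.3² + 2.3²) ≈ 3.3.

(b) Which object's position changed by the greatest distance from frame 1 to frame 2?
the cyan circle

(moved 6.0; next 3.9)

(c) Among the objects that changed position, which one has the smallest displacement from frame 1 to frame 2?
the yellow cross

(moved 0.9)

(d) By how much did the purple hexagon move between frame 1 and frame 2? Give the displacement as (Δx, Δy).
(1.0, -3.8)

The purple hexagon was at (8.8, 7.6) in frame 1 and (9.8, 3.8) in frame 2.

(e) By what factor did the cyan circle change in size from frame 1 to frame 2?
1.7×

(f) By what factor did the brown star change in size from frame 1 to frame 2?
0.7×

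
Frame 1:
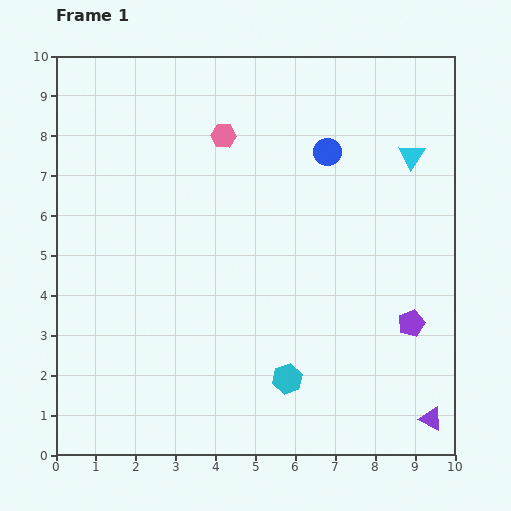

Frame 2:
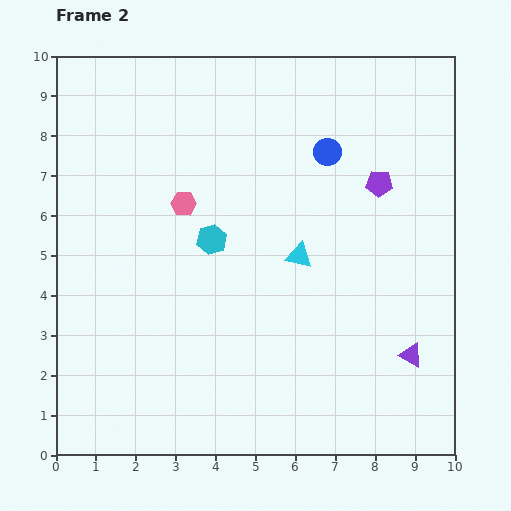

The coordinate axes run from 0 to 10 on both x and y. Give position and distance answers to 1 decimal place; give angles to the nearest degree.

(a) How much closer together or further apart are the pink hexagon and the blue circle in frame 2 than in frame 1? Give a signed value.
+1.2

Distance in frame 1: 2.6. Distance in frame 2: 3.8.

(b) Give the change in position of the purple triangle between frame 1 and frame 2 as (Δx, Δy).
(-0.5, 1.6)

The purple triangle was at (9.4, 0.9) in frame 1 and (8.9, 2.5) in frame 2.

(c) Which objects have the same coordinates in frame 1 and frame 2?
the blue circle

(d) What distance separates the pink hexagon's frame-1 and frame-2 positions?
2.0

The pink hexagon moved from (4.2, 8.0) to (3.2, 6.3), a distance of √(1.0² + 1.7²) ≈ 2.0.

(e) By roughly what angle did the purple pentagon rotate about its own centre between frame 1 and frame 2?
24° clockwise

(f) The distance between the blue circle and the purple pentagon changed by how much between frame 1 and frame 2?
-3.3

Distance in frame 1: 4.8. Distance in frame 2: 1.5.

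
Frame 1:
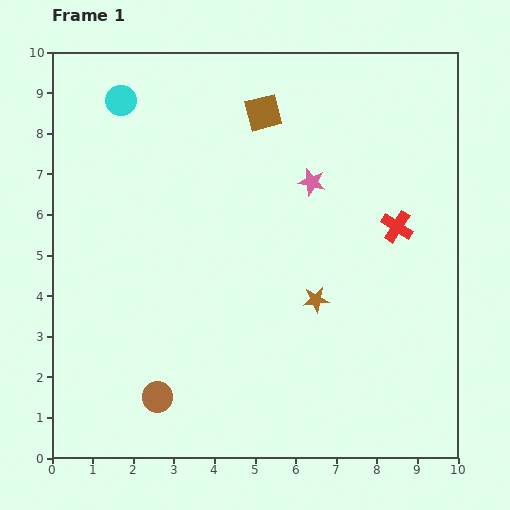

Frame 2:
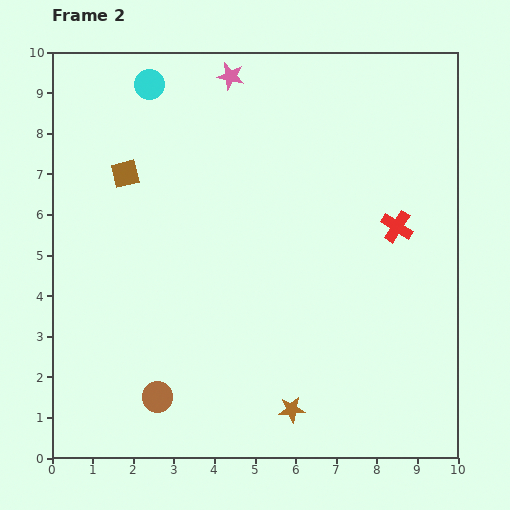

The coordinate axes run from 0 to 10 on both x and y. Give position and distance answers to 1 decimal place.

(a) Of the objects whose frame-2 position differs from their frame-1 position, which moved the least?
the cyan circle

(moved 0.8)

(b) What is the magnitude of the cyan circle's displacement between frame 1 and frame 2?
0.8

The cyan circle moved from (1.7, 8.8) to (2.4, 9.2), a distance of √(0.7² + 0.4²) ≈ 0.8.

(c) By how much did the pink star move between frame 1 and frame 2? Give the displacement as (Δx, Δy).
(-2.0, 2.6)

The pink star was at (6.4, 6.8) in frame 1 and (4.4, 9.4) in frame 2.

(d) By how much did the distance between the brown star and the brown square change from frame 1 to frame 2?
+2.3

Distance in frame 1: 4.8. Distance in frame 2: 7.1.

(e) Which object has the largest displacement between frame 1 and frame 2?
the brown square

(moved 3.7; next 3.3)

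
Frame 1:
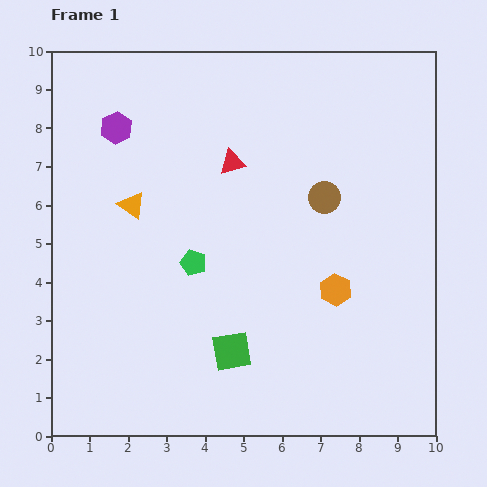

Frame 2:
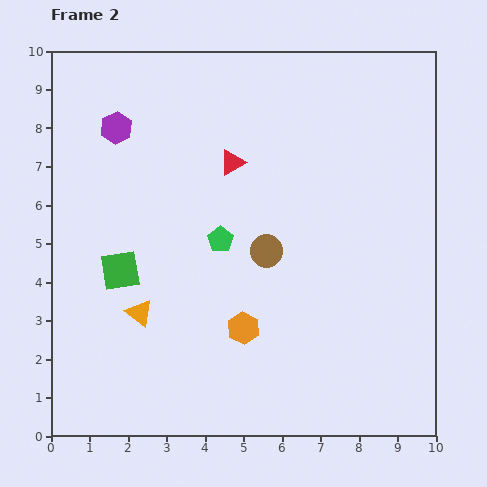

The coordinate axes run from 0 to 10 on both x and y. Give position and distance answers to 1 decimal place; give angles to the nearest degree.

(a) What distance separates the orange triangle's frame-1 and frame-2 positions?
2.8

The orange triangle moved from (2.1, 6.0) to (2.3, 3.2), a distance of √(0.2² + 2.8²) ≈ 2.8.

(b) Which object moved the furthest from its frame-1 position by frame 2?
the green square

(moved 3.6; next 2.8)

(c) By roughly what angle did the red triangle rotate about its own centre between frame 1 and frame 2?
16° counter-clockwise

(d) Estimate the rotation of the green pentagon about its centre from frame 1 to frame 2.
17° clockwise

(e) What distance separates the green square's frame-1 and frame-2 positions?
3.6

The green square moved from (4.7, 2.2) to (1.8, 4.3), a distance of √(2.9² + 2.1²) ≈ 3.6.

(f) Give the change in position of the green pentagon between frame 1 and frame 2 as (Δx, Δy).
(0.7, 0.6)

The green pentagon was at (3.7, 4.5) in frame 1 and (4.4, 5.1) in frame 2.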